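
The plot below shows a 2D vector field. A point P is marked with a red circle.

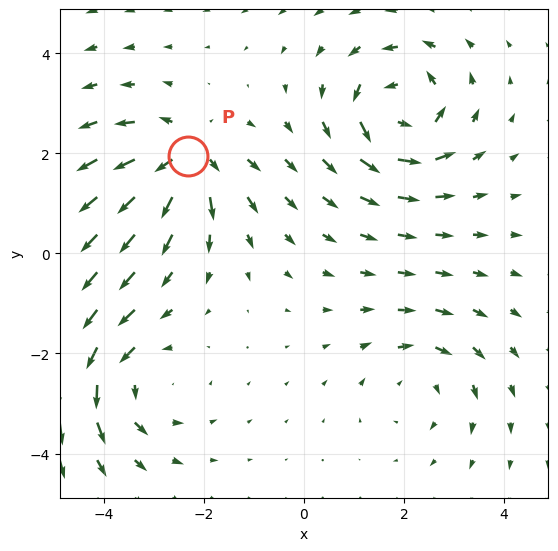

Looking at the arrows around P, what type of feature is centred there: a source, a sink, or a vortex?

At P (-2.3, 1.9) the arrows spread outward. Divergence about +5, curl ≈0 — positive divergence with near-zero curl is a source.

source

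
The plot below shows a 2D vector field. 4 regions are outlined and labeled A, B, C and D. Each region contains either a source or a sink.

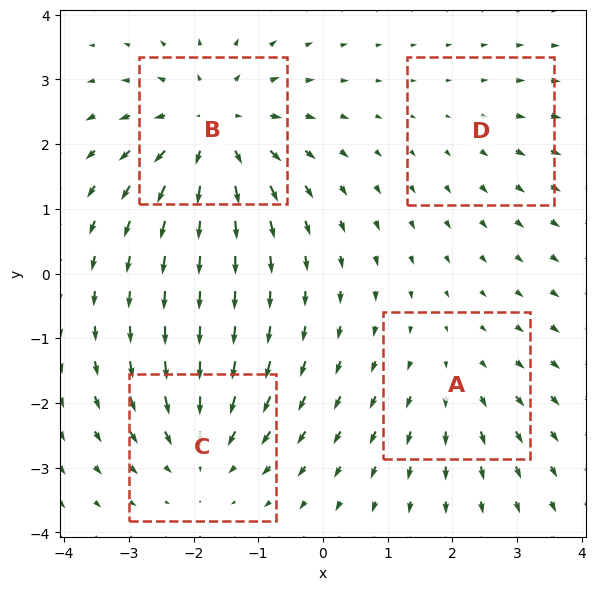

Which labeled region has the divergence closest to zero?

Divergence at each region's feature centre — A: about +3, B: about +6, C: about -4, D: about +2. Region D is closest to zero.

D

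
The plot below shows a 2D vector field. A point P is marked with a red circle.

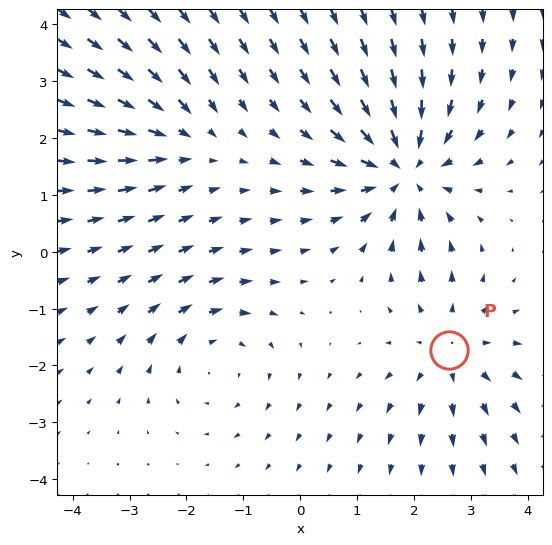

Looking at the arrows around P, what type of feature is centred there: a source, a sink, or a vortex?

source

At P (2.6, -1.7) the arrows spread outward. Divergence about +3, curl ≈0 — positive divergence with near-zero curl is a source.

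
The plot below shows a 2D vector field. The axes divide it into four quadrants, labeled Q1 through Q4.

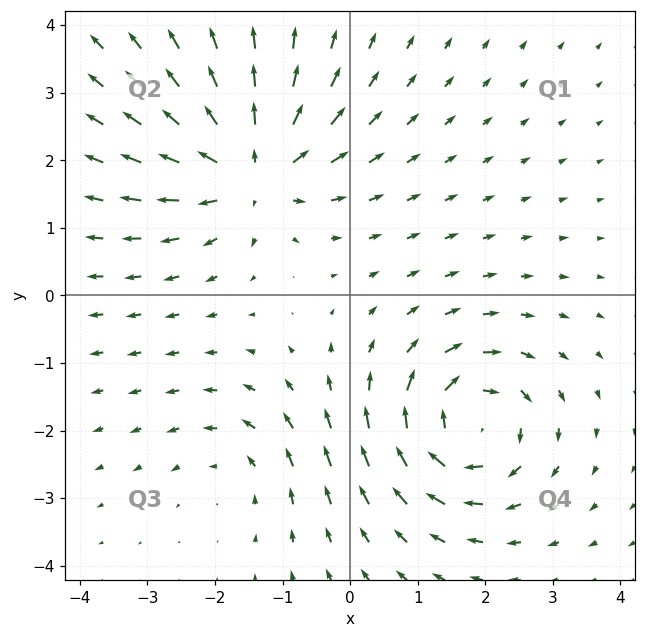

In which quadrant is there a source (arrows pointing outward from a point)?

The source sits at approximately (-1.5, 1.9), which lies in quadrant Q2. The divergence there is about +6, positive as expected for a source.

Q2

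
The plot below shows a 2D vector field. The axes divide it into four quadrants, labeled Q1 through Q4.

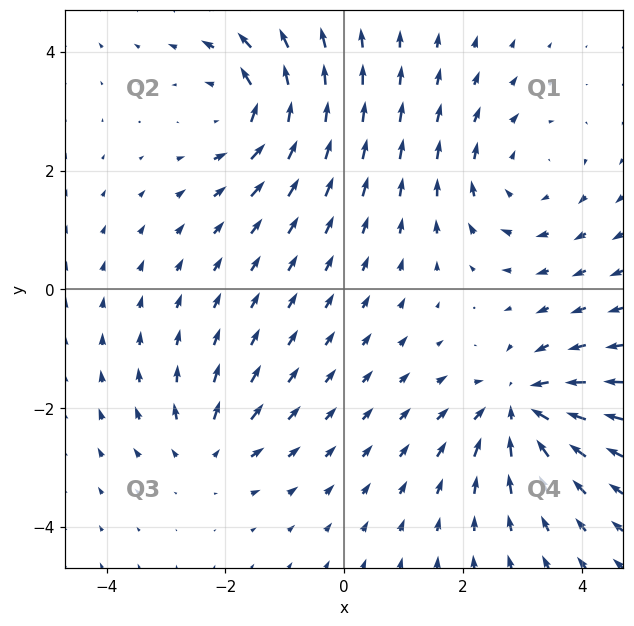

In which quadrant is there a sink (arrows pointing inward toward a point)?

The sink sits at approximately (2.9, -2.0), which lies in quadrant Q4. The divergence there is about -6, negative as expected for a sink.

Q4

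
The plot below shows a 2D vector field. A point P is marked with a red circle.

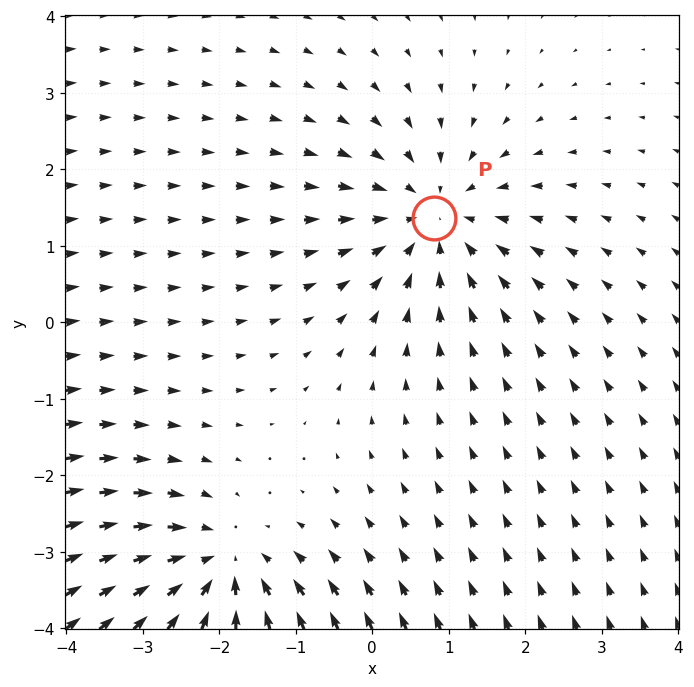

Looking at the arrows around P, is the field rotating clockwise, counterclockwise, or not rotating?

Near P at (0.8, 1.4) the arrows show no circulation. The curl there is ≈0.

not rotating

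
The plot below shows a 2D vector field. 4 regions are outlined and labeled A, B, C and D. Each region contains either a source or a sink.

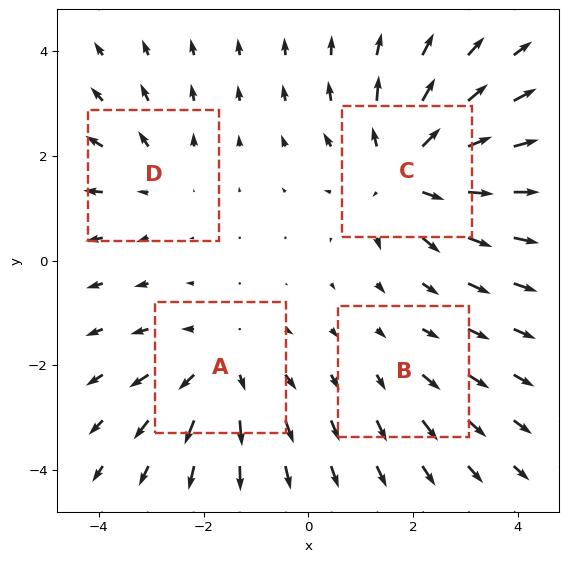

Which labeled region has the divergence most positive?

Divergence at each region's feature centre — A: about +4, B: about +2, C: about +6, D: about +3. Region C is most positive.

C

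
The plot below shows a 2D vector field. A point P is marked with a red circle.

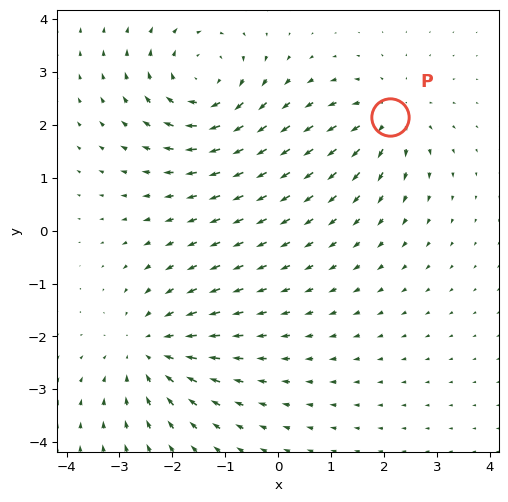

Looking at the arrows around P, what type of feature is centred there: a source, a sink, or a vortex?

source

At P (2.1, 2.1) the arrows spread outward. Divergence about +4, curl ≈0 — positive divergence with near-zero curl is a source.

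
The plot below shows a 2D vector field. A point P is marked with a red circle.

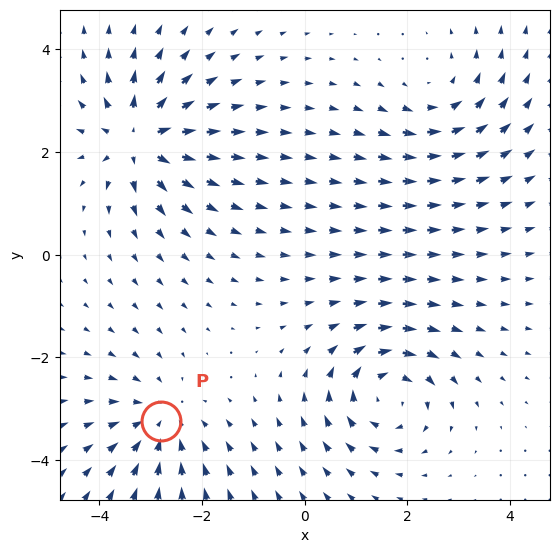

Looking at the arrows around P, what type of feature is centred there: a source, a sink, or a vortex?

At P (-2.8, -3.2) the arrows converge inward. Divergence about -4, curl ≈0 — negative divergence with near-zero curl is a sink.

sink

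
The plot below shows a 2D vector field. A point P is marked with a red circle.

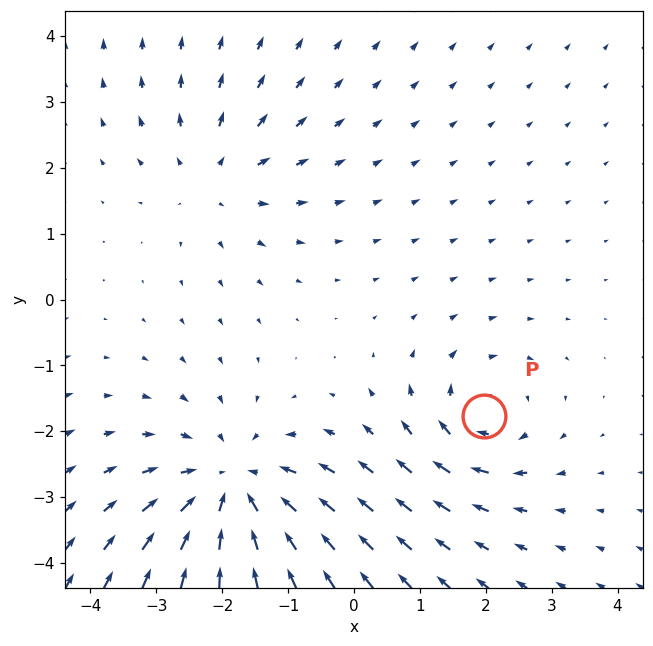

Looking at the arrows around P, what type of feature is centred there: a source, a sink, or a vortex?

At P (2.0, -1.8) the arrows circulate clockwise. Divergence ≈0, curl about -4 — near-zero divergence with nonzero curl is a vortex.

vortex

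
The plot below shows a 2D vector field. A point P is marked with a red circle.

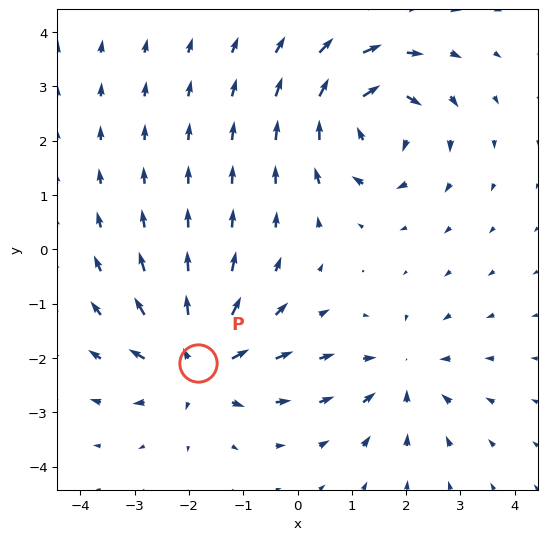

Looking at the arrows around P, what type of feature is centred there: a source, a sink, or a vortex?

source

At P (-1.8, -2.1) the arrows spread outward. Divergence about +5, curl ≈0 — positive divergence with near-zero curl is a source.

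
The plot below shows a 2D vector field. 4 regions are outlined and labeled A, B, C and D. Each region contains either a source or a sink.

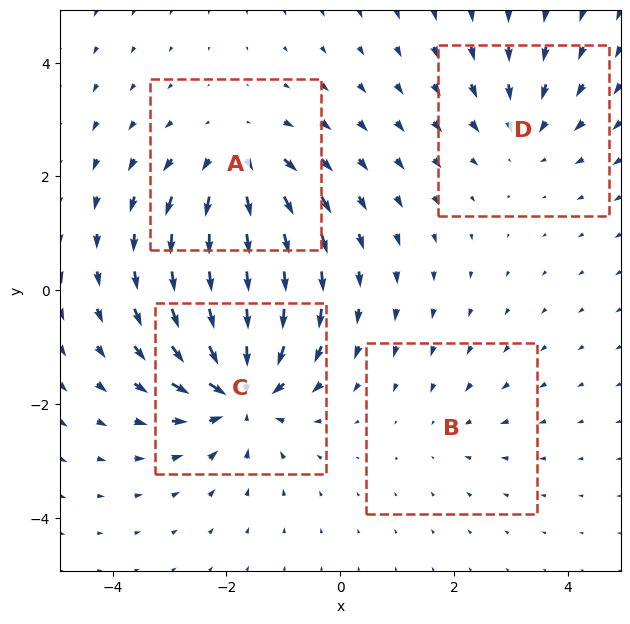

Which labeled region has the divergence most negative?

C

Divergence at each region's feature centre — A: about +5, B: about -2, C: about -8, D: about -4. Region C is most negative.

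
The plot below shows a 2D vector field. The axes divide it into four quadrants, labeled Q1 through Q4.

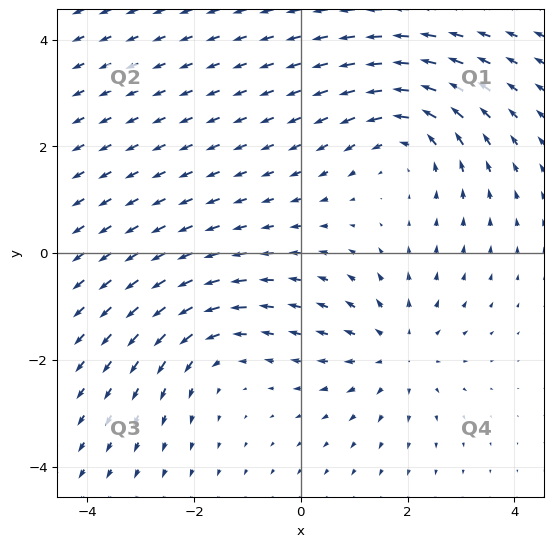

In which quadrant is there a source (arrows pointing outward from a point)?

Q4

The source sits at approximately (1.8, -1.8), which lies in quadrant Q4. The divergence there is about +3, positive as expected for a source.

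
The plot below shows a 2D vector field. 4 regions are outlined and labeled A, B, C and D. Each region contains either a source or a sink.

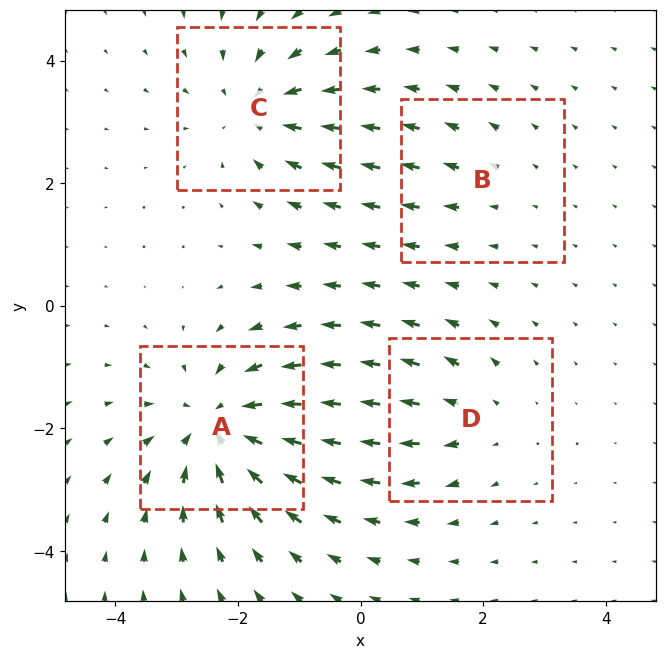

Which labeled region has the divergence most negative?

A

Divergence at each region's feature centre — A: about -6, B: about +2, C: about -4, D: about +3. Region A is most negative.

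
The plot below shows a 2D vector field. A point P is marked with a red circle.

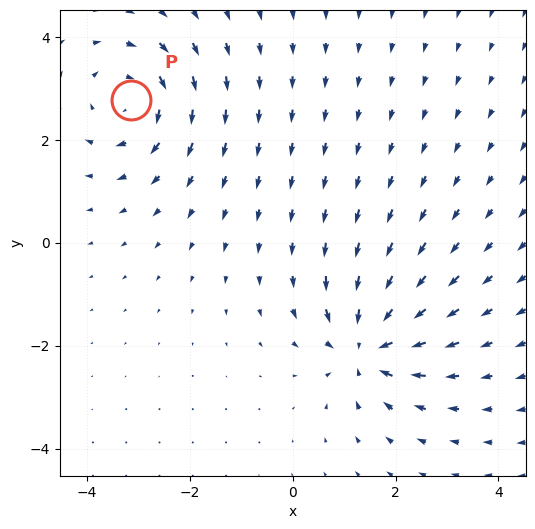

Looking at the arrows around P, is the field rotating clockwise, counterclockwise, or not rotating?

Near P at (-3.1, 2.8) the arrows circulate clockwise. The curl (z-component) there is about -5; negative curl means clockwise rotation.

clockwise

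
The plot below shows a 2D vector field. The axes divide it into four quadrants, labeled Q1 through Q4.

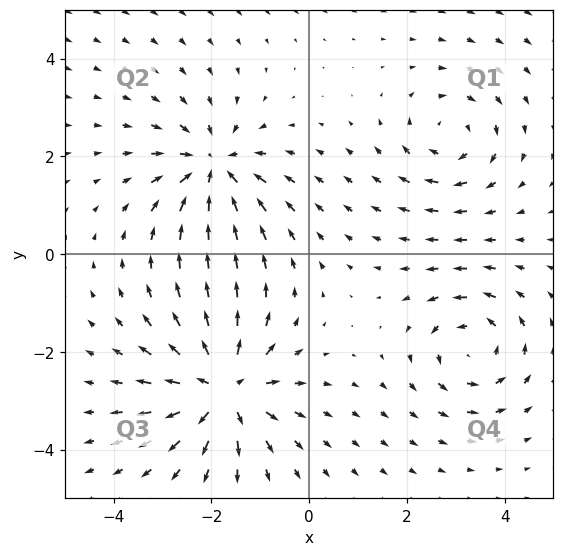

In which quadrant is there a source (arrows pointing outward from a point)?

The source sits at approximately (-1.7, -2.7), which lies in quadrant Q3. The divergence there is about +6, positive as expected for a source.

Q3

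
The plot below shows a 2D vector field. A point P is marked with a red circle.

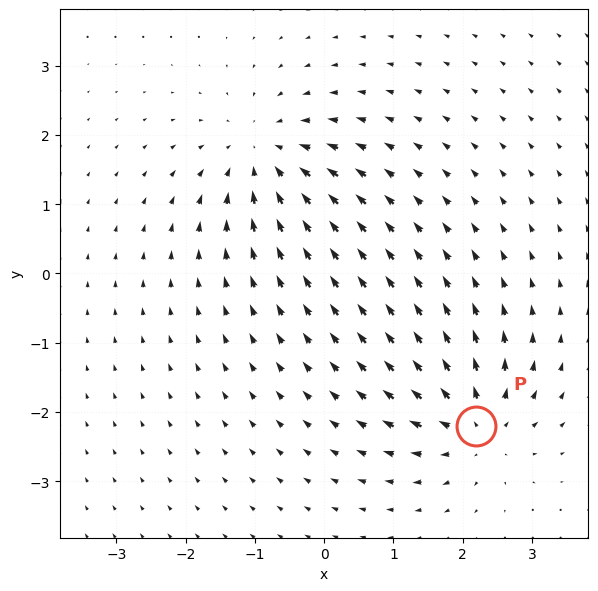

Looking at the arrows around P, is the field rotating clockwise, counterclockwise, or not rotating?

not rotating

Near P at (2.2, -2.2) the arrows show no circulation. The curl there is ≈0.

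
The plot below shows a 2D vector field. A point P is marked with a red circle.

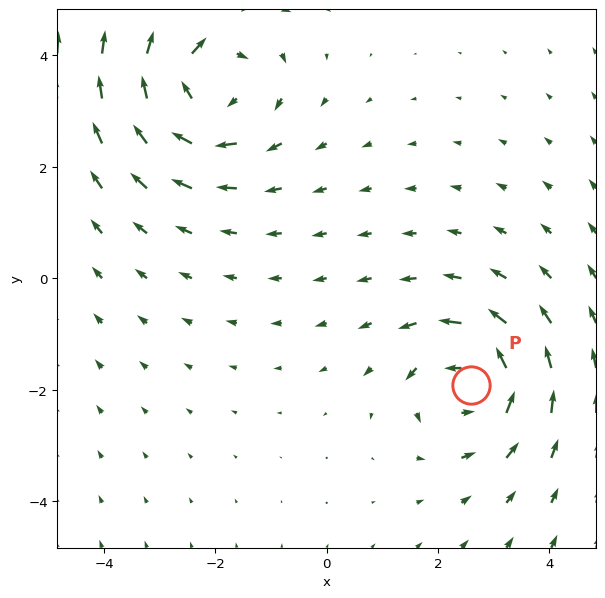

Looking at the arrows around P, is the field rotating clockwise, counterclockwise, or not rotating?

counterclockwise

Near P at (2.6, -1.9) the arrows circulate counterclockwise. The curl (z-component) there is about +4; positive curl means counterclockwise rotation.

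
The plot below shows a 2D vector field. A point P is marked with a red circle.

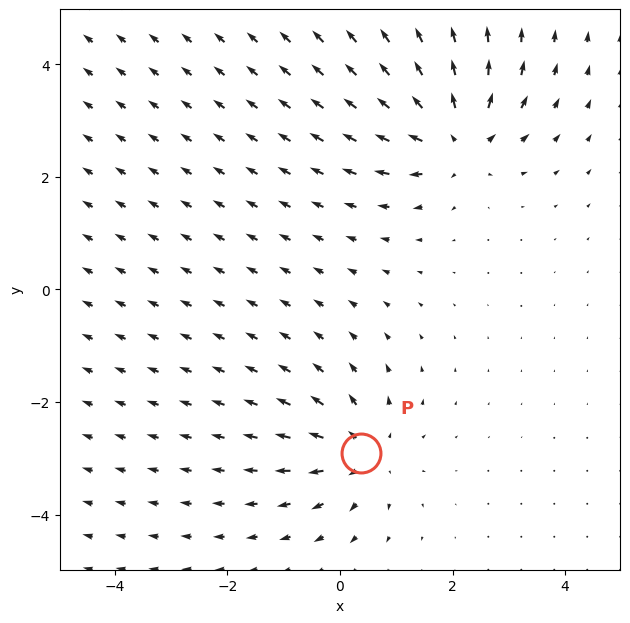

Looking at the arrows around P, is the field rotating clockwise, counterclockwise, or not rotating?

not rotating

Near P at (0.4, -2.9) the arrows show no circulation. The curl there is ≈0.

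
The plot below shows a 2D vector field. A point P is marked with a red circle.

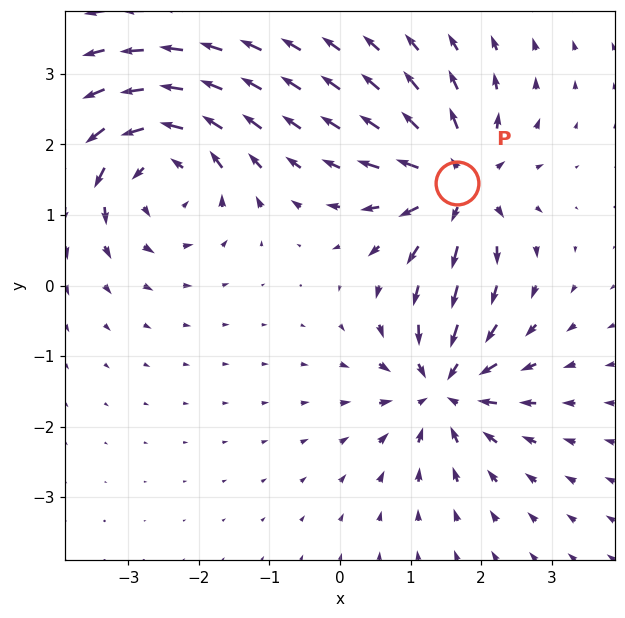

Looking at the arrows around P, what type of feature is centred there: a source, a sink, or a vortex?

At P (1.7, 1.5) the arrows spread outward. Divergence about +6, curl ≈0 — positive divergence with near-zero curl is a source.

source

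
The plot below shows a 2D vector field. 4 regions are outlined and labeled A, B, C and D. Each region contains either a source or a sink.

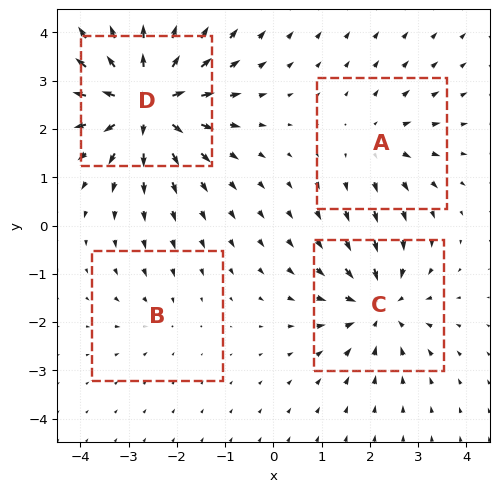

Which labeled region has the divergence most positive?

Divergence at each region's feature centre — A: about +3, B: about -2, C: about -5, D: about +8. Region D is most positive.

D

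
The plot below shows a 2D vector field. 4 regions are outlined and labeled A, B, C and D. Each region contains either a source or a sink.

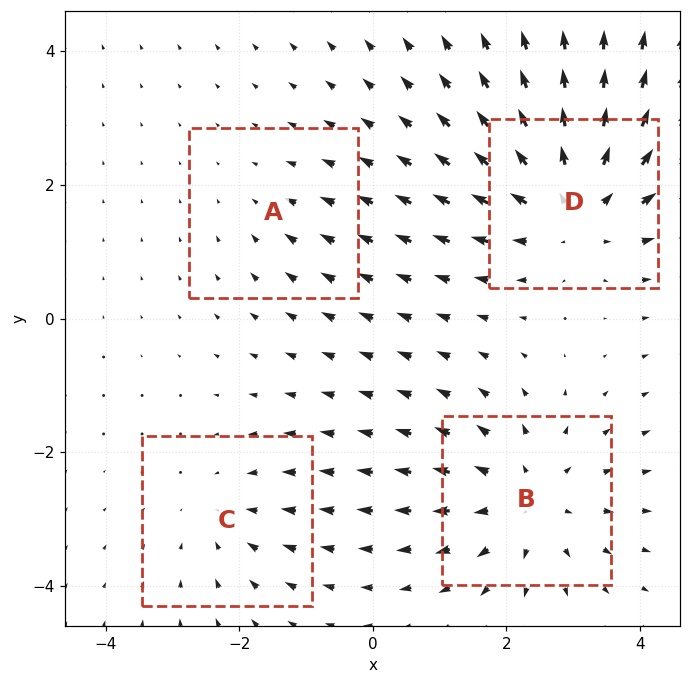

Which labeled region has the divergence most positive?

Divergence at each region's feature centre — A: about -2, B: about +4, C: about -3, D: about +6. Region D is most positive.

D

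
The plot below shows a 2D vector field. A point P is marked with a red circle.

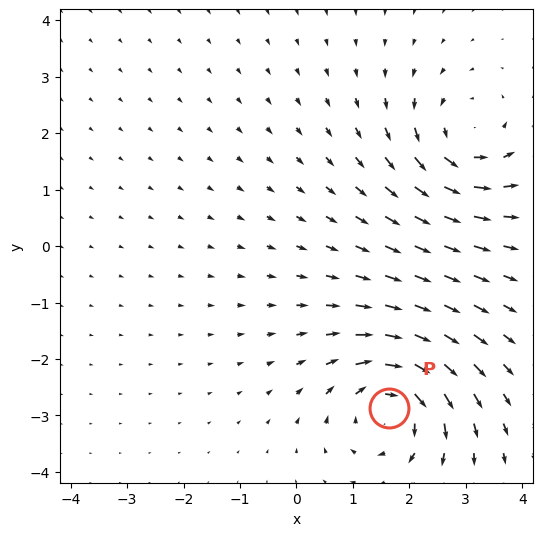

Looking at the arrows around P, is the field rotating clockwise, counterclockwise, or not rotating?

clockwise

Near P at (1.6, -2.9) the arrows circulate clockwise. The curl (z-component) there is about -5; negative curl means clockwise rotation.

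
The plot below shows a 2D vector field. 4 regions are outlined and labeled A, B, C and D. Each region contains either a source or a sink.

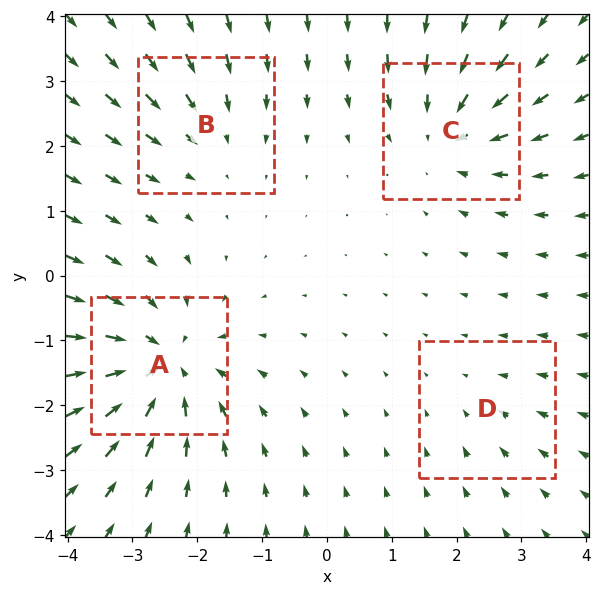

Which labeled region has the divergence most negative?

A

Divergence at each region's feature centre — A: about -7, B: about -3, C: about -5, D: about -2. Region A is most negative.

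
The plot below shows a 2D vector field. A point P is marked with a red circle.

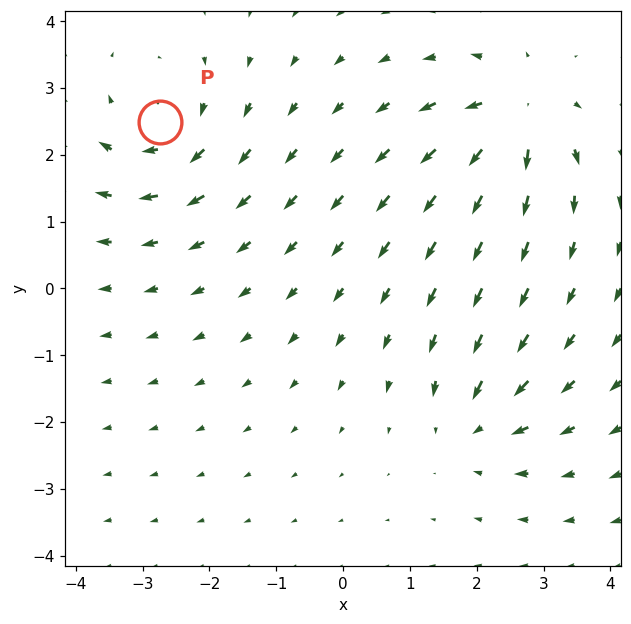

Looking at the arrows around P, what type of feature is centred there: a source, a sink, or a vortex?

vortex

At P (-2.7, 2.5) the arrows circulate clockwise. Divergence ≈0, curl about -4 — near-zero divergence with nonzero curl is a vortex.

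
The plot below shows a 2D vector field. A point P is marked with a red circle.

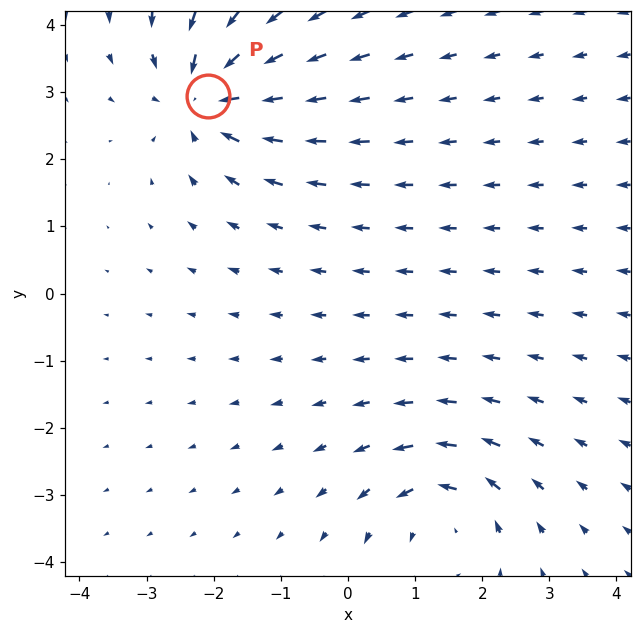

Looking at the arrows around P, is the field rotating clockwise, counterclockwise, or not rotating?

Near P at (-2.1, 2.9) the arrows show no circulation. The curl there is ≈0.

not rotating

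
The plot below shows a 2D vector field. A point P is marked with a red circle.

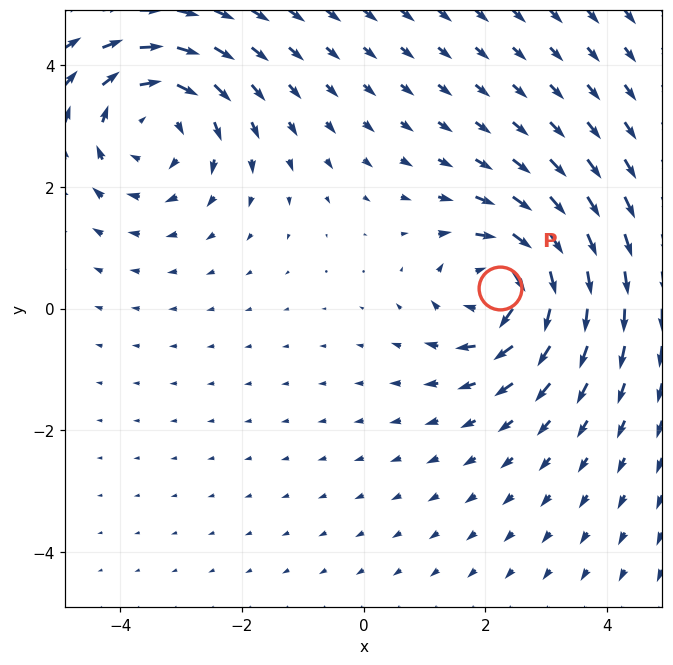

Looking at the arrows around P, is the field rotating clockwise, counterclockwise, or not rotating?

Near P at (2.2, 0.3) the arrows circulate clockwise. The curl (z-component) there is about -5; negative curl means clockwise rotation.

clockwise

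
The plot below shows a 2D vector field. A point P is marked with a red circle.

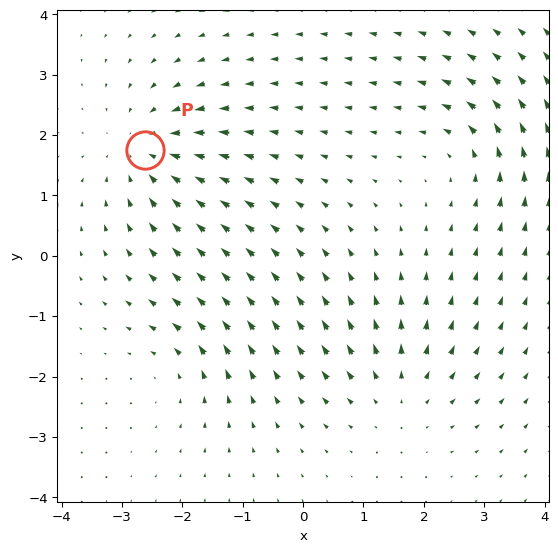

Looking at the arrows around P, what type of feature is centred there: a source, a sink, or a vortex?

At P (-2.6, 1.7) the arrows converge inward. Divergence about -4, curl ≈0 — negative divergence with near-zero curl is a sink.

sink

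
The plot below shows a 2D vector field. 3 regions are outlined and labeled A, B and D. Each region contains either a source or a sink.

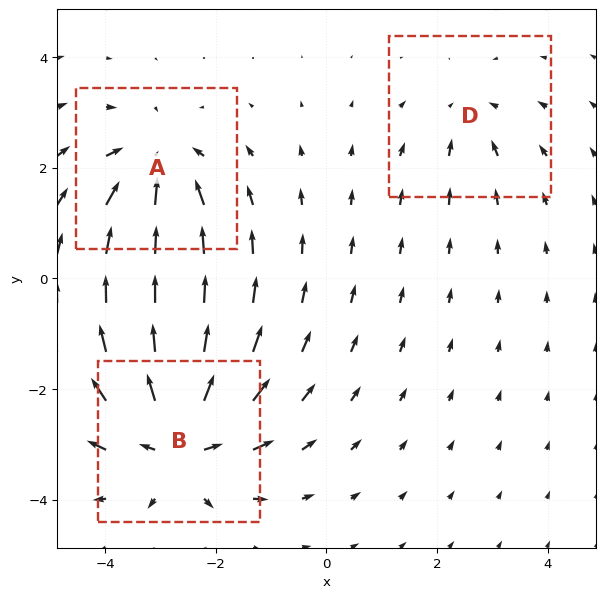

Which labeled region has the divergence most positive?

B

Divergence at each region's feature centre — A: about -4, B: about +5, D: about -2. Region B is most positive.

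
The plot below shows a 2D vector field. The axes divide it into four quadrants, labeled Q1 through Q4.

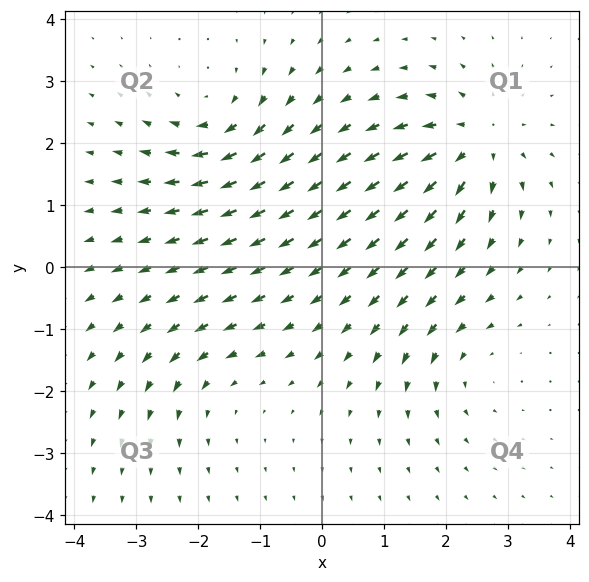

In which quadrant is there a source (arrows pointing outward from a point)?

The source sits at approximately (2.5, 2.0), which lies in quadrant Q1. The divergence there is about +6, positive as expected for a source.

Q1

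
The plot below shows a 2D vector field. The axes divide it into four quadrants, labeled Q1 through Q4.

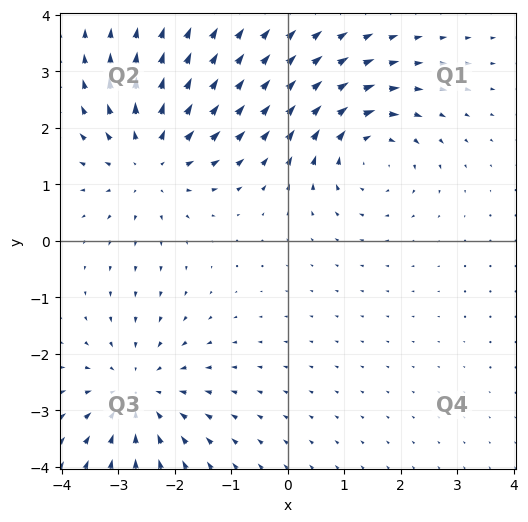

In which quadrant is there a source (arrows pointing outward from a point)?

The source sits at approximately (-2.4, 1.4), which lies in quadrant Q2. The divergence there is about +4, positive as expected for a source.

Q2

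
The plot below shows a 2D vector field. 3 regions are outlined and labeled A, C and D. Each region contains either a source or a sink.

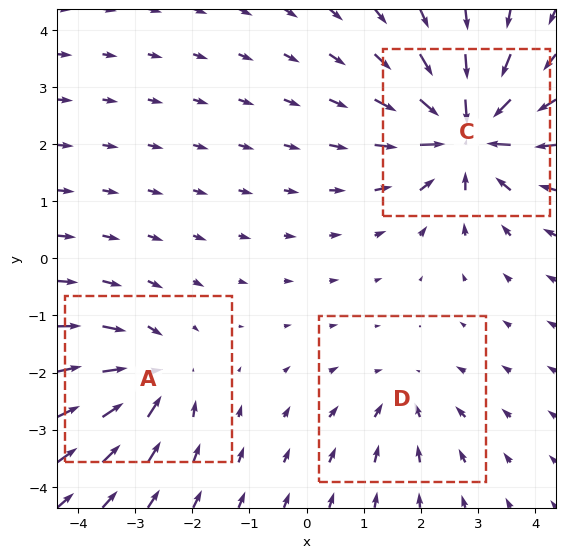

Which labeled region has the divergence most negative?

C

Divergence at each region's feature centre — A: about -4, C: about -6, D: about -2. Region C is most negative.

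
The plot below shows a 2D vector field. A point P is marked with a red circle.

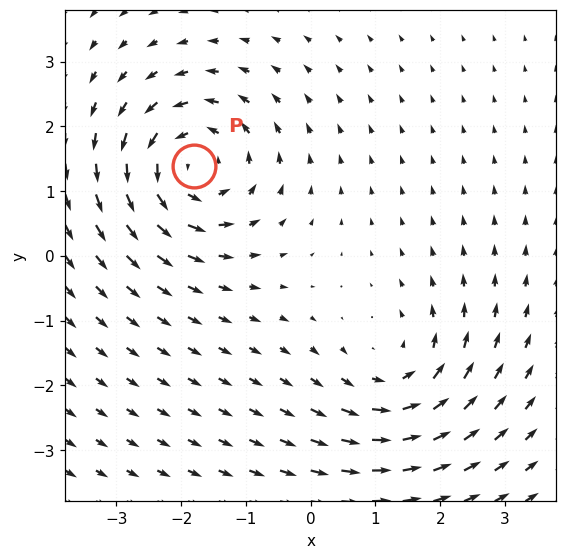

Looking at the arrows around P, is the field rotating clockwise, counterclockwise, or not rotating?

Near P at (-1.8, 1.4) the arrows circulate counterclockwise. The curl (z-component) there is about +5; positive curl means counterclockwise rotation.

counterclockwise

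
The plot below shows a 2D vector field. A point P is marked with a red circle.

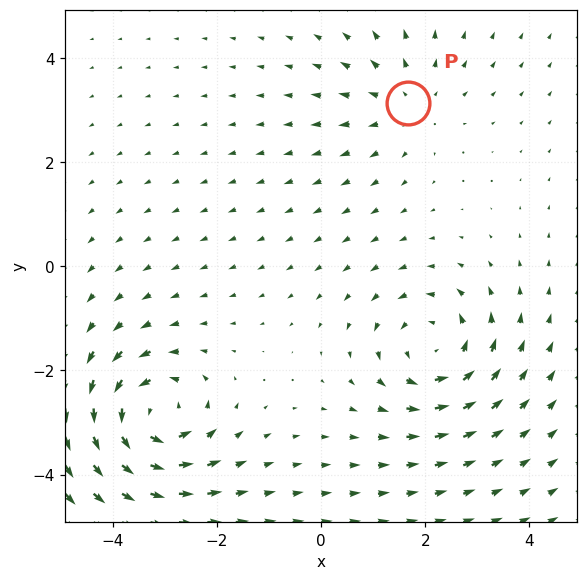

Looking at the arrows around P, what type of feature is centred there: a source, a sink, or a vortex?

At P (1.7, 3.1) the arrows spread outward. Divergence about +3, curl ≈0 — positive divergence with near-zero curl is a source.

source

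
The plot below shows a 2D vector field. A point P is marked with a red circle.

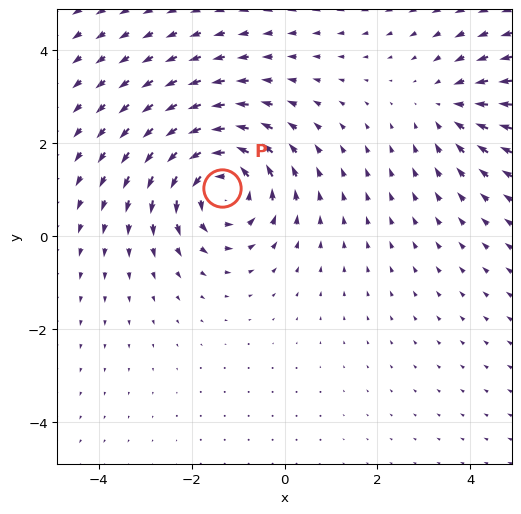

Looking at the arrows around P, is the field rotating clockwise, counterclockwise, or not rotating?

counterclockwise

Near P at (-1.3, 1.0) the arrows circulate counterclockwise. The curl (z-component) there is about +5; positive curl means counterclockwise rotation.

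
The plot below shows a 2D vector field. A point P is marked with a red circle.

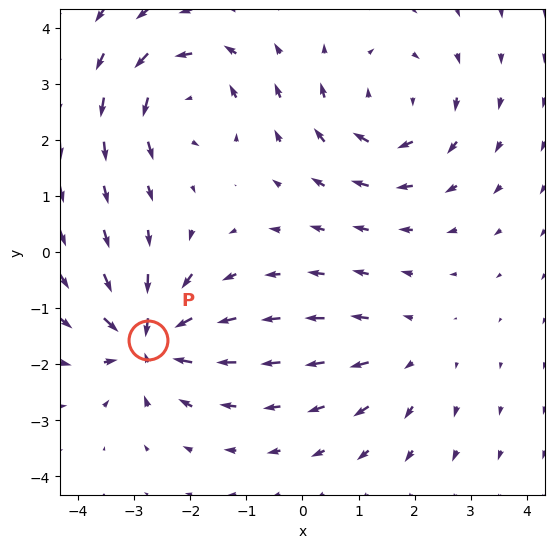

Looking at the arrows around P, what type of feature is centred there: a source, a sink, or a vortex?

At P (-2.8, -1.6) the arrows converge inward. Divergence about -6, curl ≈0 — negative divergence with near-zero curl is a sink.

sink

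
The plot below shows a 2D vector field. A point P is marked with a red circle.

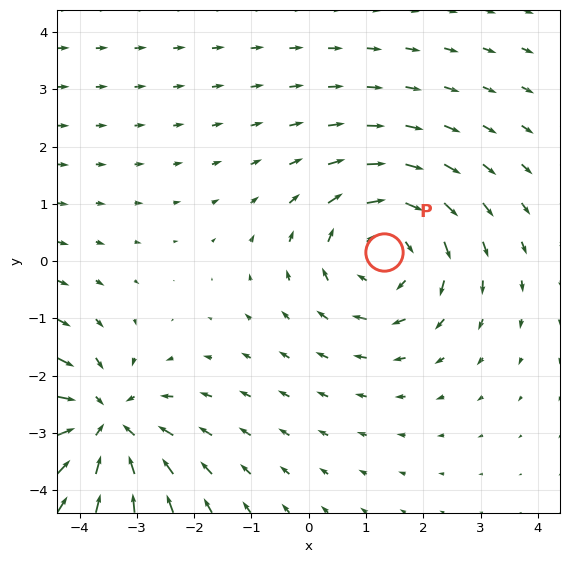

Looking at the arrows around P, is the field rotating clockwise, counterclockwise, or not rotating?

clockwise

Near P at (1.3, 0.2) the arrows circulate clockwise. The curl (z-component) there is about -3; negative curl means clockwise rotation.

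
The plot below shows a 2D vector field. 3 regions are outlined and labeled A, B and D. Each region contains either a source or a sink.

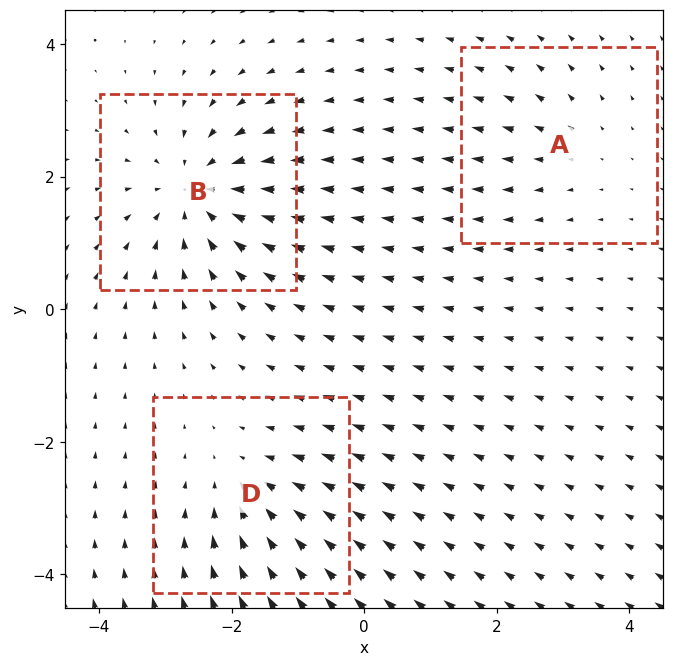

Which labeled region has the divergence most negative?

B

Divergence at each region's feature centre — A: about +2, B: about -5, D: about -3. Region B is most negative.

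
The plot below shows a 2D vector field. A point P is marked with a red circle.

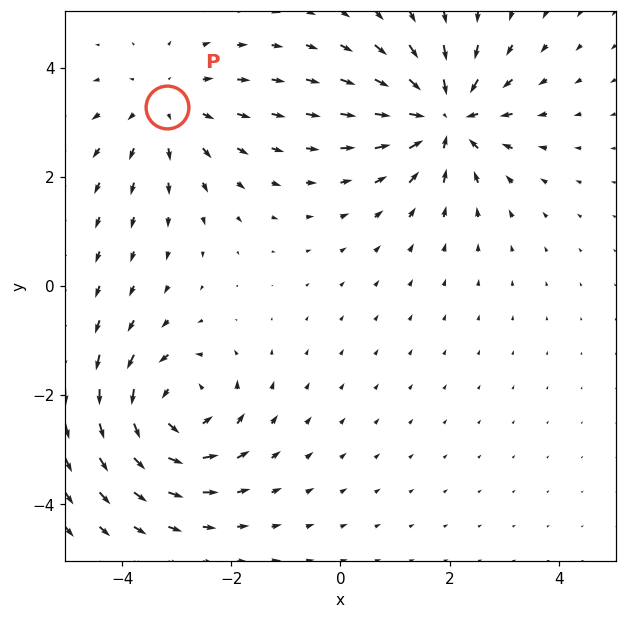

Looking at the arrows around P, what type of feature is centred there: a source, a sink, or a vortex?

At P (-3.2, 3.3) the arrows spread outward. Divergence about +3, curl ≈0 — positive divergence with near-zero curl is a source.

source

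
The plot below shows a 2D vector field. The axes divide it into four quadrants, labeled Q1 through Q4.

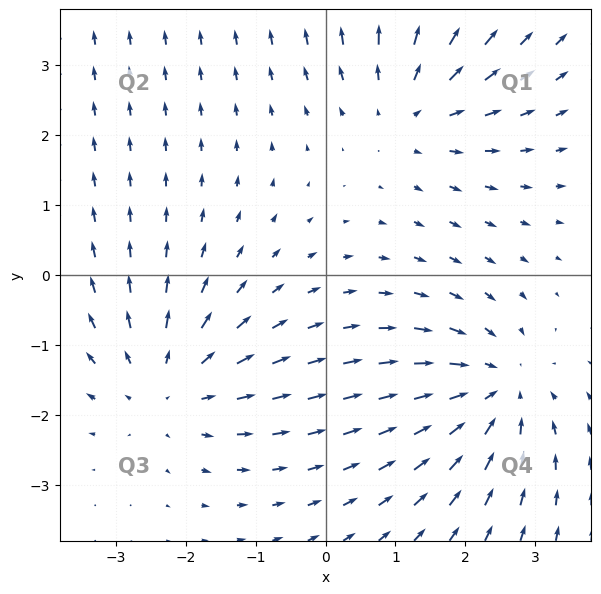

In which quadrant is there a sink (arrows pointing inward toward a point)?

The sink sits at approximately (2.4, -1.6), which lies in quadrant Q4. The divergence there is about -3, negative as expected for a sink.

Q4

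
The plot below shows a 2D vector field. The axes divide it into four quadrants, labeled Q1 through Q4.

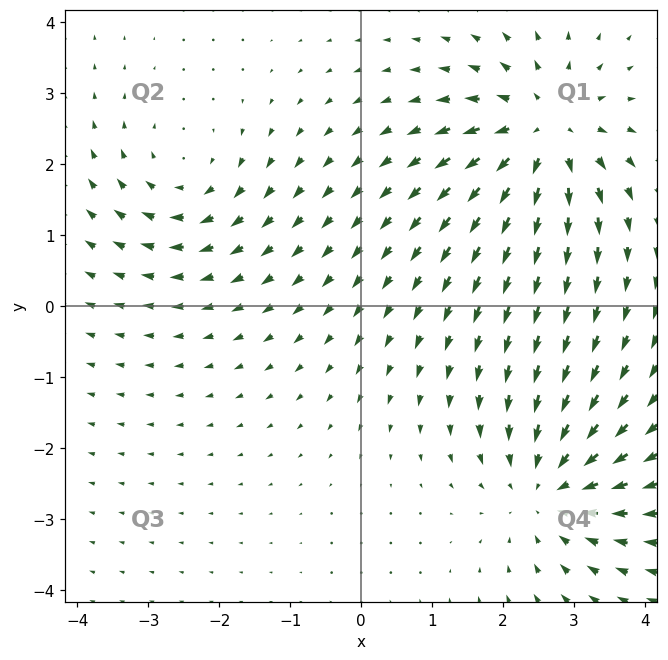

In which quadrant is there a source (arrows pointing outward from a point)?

The source sits at approximately (2.6, 2.5), which lies in quadrant Q1. The divergence there is about +5, positive as expected for a source.

Q1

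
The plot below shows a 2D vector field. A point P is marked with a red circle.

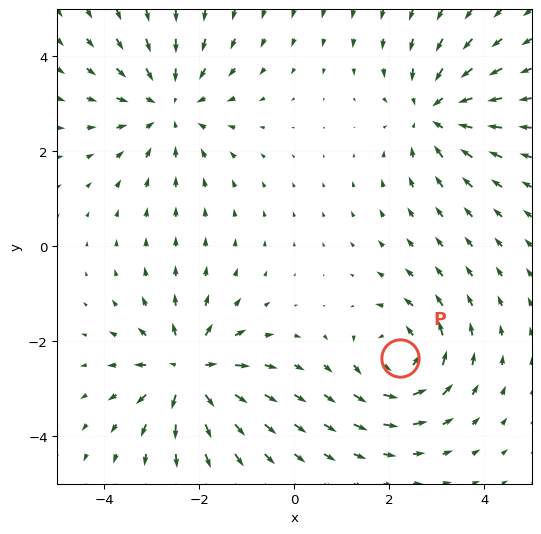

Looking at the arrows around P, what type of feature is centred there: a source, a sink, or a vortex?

At P (2.2, -2.3) the arrows circulate counterclockwise. Divergence ≈0, curl about +5 — near-zero divergence with nonzero curl is a vortex.

vortex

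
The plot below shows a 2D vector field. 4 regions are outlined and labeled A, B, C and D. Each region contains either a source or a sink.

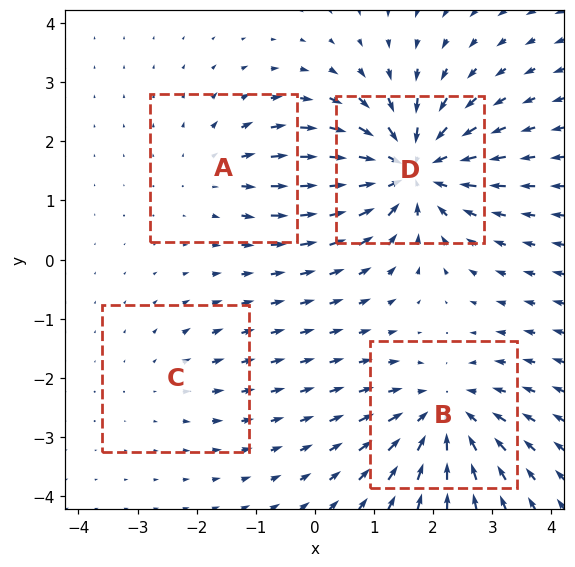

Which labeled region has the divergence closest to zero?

Divergence at each region's feature centre — A: about +3, B: about -5, C: about +2, D: about -7. Region C is closest to zero.

C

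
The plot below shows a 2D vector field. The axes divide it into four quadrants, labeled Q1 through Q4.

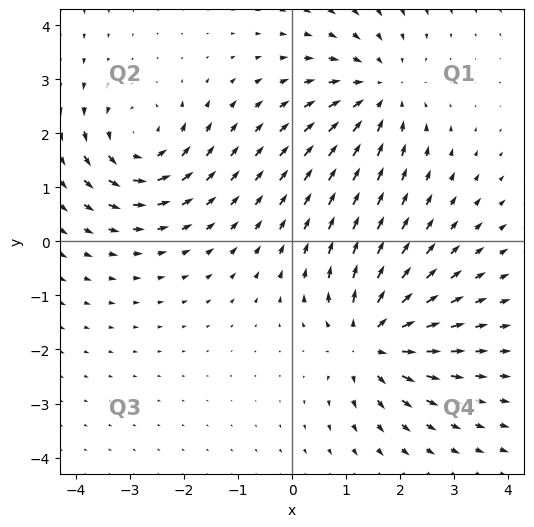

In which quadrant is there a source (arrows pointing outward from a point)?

The source sits at approximately (1.4, -1.8), which lies in quadrant Q4. The divergence there is about +6, positive as expected for a source.

Q4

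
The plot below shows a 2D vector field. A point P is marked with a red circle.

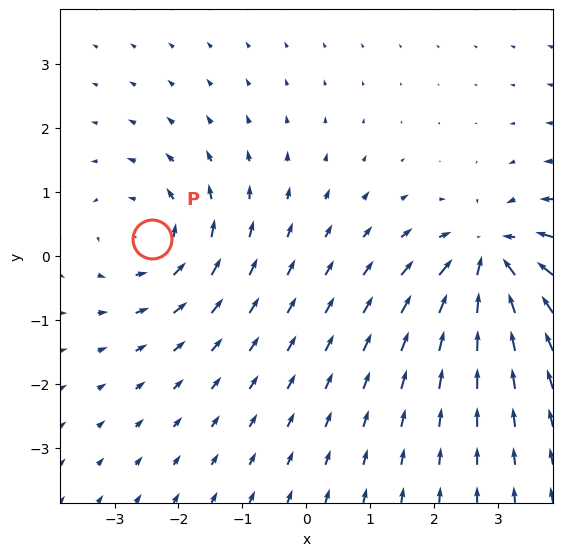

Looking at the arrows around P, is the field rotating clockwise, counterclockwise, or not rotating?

Near P at (-2.4, 0.3) the arrows circulate counterclockwise. The curl (z-component) there is about +4; positive curl means counterclockwise rotation.

counterclockwise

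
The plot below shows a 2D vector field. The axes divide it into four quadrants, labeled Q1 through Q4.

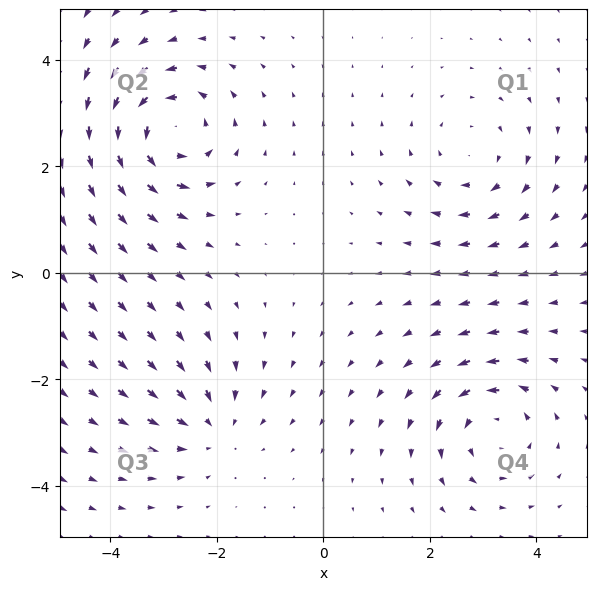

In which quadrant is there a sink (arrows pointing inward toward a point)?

Q3

The sink sits at approximately (-2.1, -2.9), which lies in quadrant Q3. The divergence there is about -3, negative as expected for a sink.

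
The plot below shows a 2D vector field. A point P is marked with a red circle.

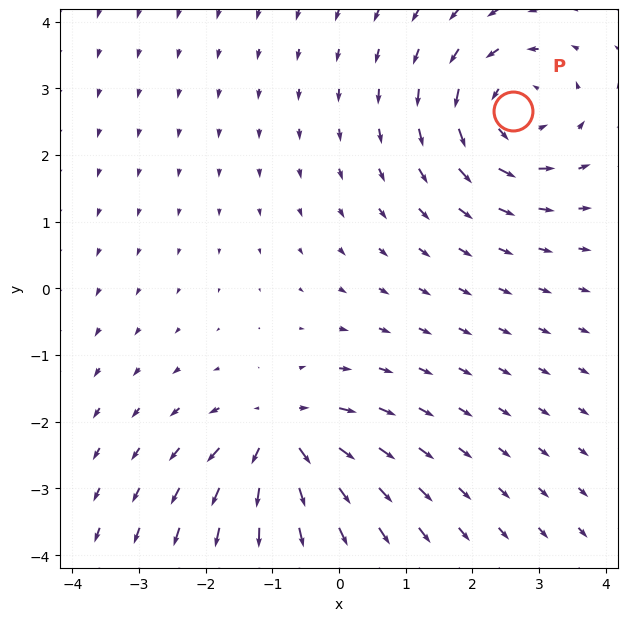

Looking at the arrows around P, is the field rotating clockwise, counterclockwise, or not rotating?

Near P at (2.6, 2.7) the arrows circulate counterclockwise. The curl (z-component) there is about +4; positive curl means counterclockwise rotation.

counterclockwise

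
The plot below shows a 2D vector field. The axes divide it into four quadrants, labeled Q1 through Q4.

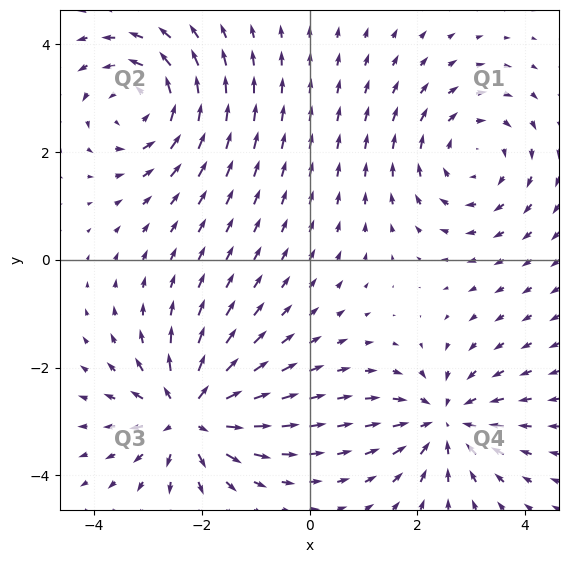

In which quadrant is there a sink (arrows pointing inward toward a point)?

The sink sits at approximately (2.5, -3.0), which lies in quadrant Q4. The divergence there is about -5, negative as expected for a sink.

Q4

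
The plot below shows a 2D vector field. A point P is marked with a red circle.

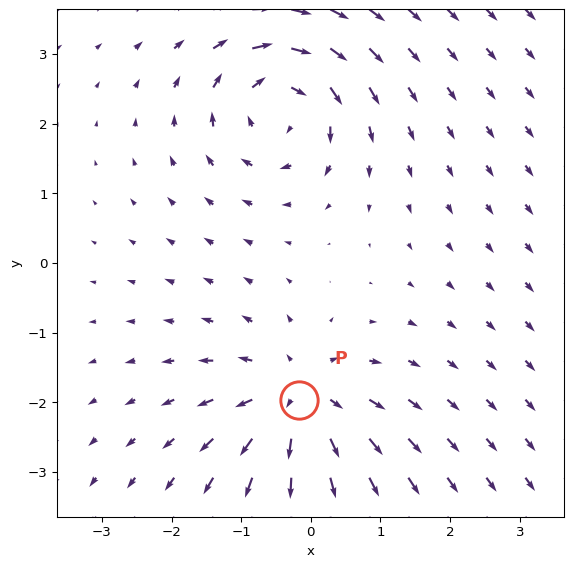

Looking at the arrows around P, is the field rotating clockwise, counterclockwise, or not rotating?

Near P at (-0.2, -2.0) the arrows show no circulation. The curl there is ≈0.

not rotating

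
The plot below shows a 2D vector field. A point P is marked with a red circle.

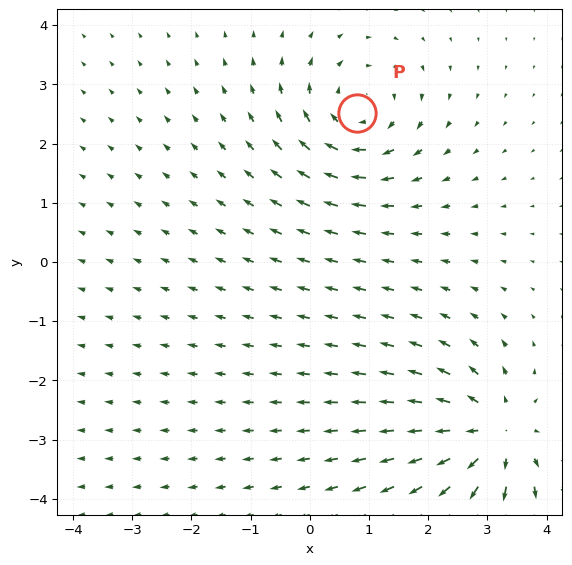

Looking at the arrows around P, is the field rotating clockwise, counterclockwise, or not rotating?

clockwise

Near P at (0.8, 2.5) the arrows circulate clockwise. The curl (z-component) there is about -3; negative curl means clockwise rotation.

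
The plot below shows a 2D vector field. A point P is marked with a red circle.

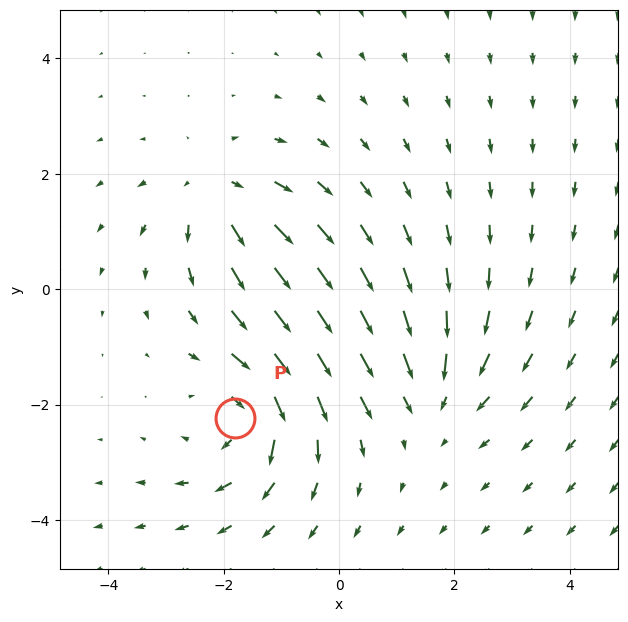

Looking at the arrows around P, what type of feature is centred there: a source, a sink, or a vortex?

vortex

At P (-1.8, -2.2) the arrows circulate clockwise. Divergence ≈0, curl about -5 — near-zero divergence with nonzero curl is a vortex.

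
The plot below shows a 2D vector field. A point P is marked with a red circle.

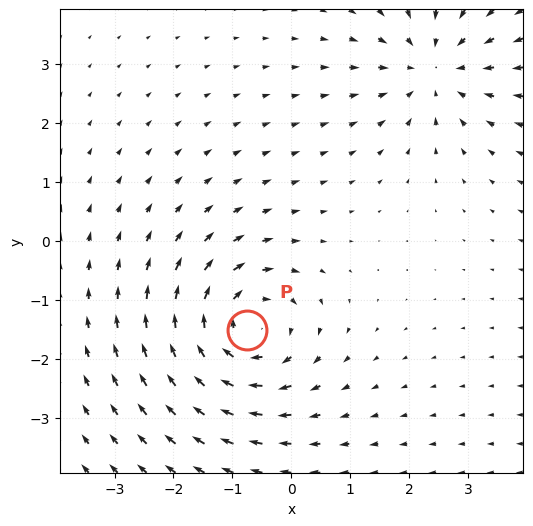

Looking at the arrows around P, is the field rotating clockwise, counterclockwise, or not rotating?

Near P at (-0.8, -1.5) the arrows circulate clockwise. The curl (z-component) there is about -5; negative curl means clockwise rotation.

clockwise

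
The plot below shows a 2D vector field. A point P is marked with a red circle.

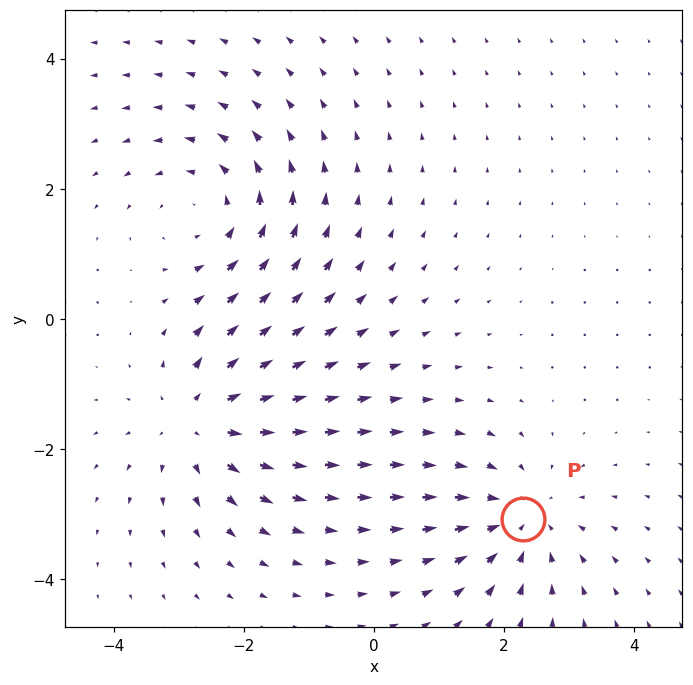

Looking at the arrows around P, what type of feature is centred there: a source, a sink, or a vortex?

At P (2.3, -3.1) the arrows converge inward. Divergence about -4, curl ≈0 — negative divergence with near-zero curl is a sink.

sink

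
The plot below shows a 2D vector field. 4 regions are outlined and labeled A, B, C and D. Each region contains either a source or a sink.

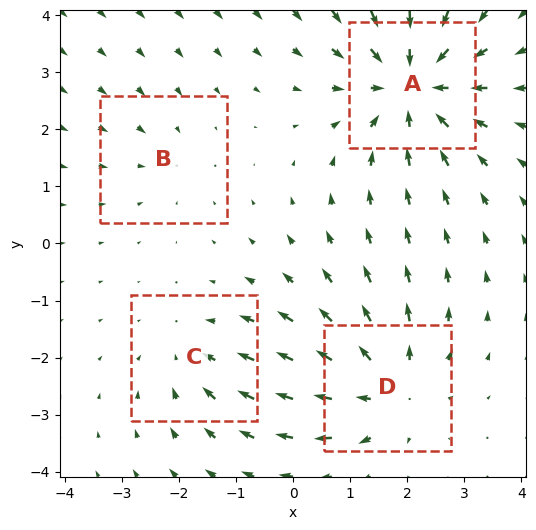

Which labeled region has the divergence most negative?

Divergence at each region's feature centre — A: about -6, B: about -2, C: about -3, D: about +5. Region A is most negative.

A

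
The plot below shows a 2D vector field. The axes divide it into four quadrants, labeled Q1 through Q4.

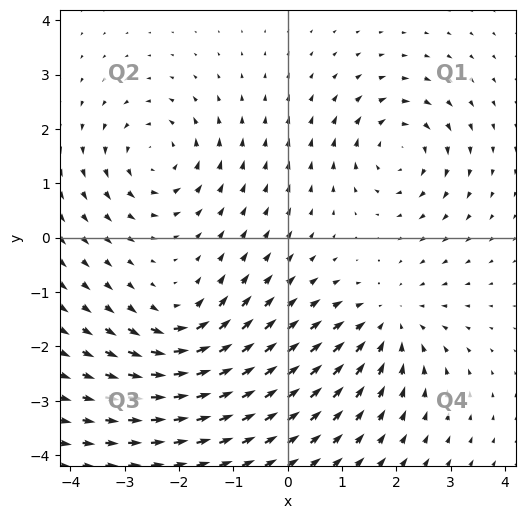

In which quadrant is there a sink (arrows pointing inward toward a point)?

The sink sits at approximately (1.8, -1.6), which lies in quadrant Q4. The divergence there is about -4, negative as expected for a sink.

Q4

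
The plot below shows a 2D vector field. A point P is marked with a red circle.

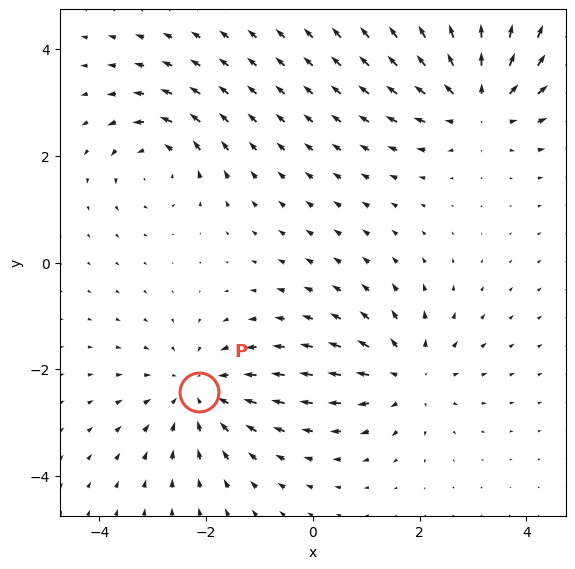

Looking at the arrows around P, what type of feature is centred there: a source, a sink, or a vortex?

sink

At P (-2.1, -2.4) the arrows converge inward. Divergence about -4, curl ≈0 — negative divergence with near-zero curl is a sink.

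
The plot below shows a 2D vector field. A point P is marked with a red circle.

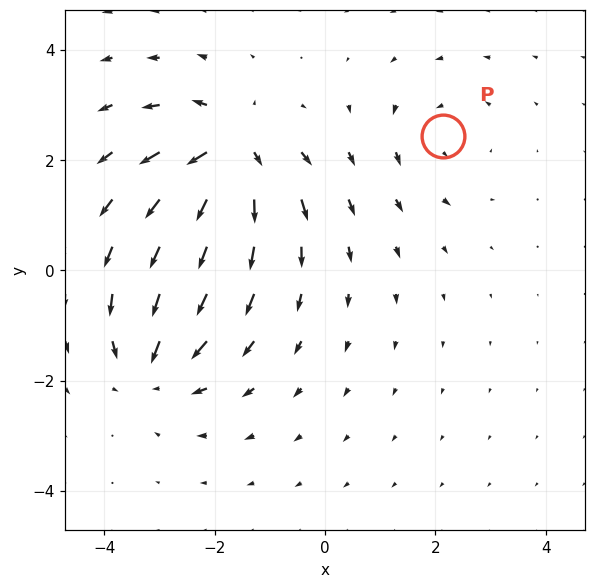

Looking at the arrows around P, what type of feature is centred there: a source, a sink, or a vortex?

vortex

At P (2.1, 2.4) the arrows circulate counterclockwise. Divergence ≈0, curl about +3 — near-zero divergence with nonzero curl is a vortex.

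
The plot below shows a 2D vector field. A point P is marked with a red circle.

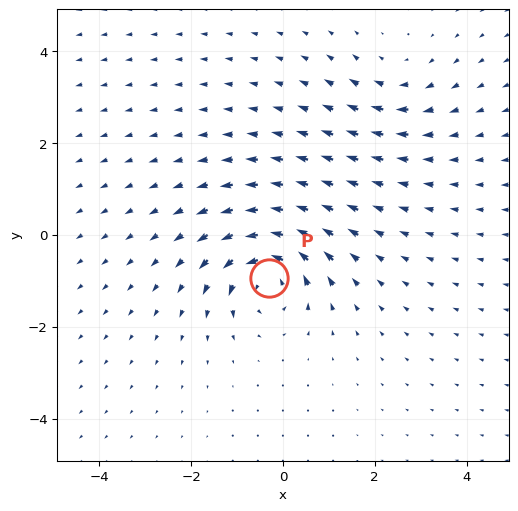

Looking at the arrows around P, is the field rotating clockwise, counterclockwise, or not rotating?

counterclockwise

Near P at (-0.3, -0.9) the arrows circulate counterclockwise. The curl (z-component) there is about +6; positive curl means counterclockwise rotation.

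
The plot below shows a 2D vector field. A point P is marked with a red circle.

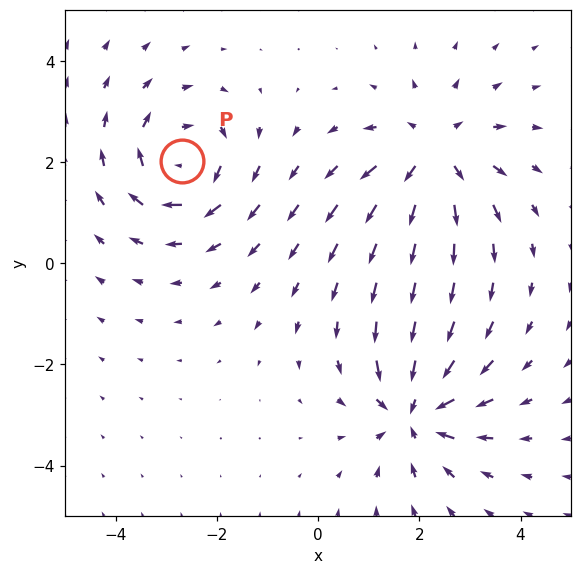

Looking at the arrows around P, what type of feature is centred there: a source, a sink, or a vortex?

At P (-2.7, 2.0) the arrows circulate clockwise. Divergence ≈0, curl about -4 — near-zero divergence with nonzero curl is a vortex.

vortex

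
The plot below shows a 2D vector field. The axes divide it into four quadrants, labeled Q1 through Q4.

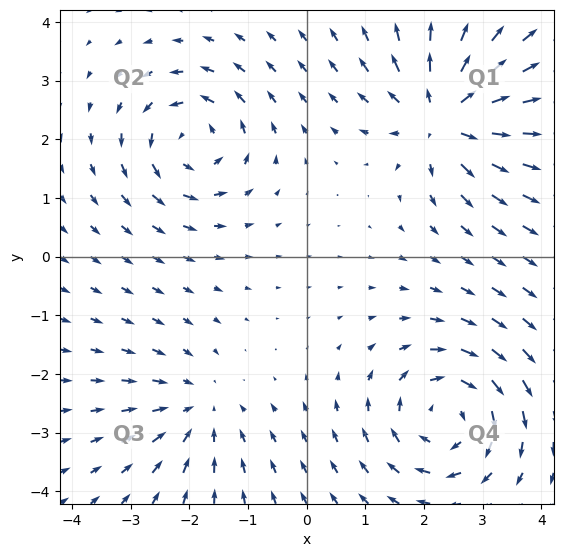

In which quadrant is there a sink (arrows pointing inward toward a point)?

The sink sits at approximately (-1.9, -2.6), which lies in quadrant Q3. The divergence there is about -3, negative as expected for a sink.

Q3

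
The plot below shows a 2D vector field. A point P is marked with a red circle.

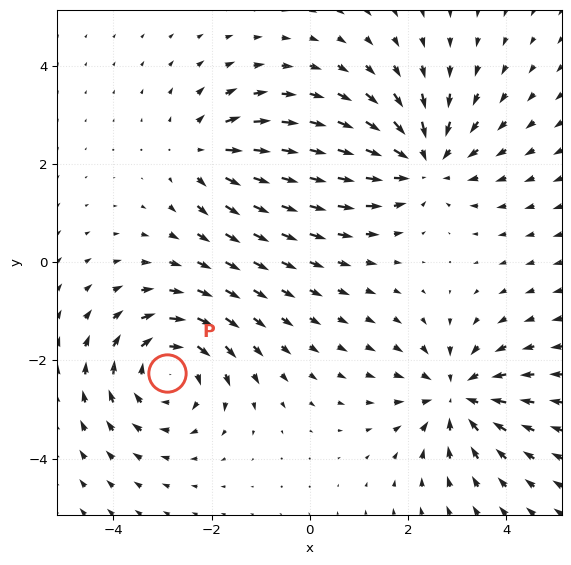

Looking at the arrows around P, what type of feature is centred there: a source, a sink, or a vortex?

vortex

At P (-2.9, -2.2) the arrows circulate clockwise. Divergence ≈0, curl about -5 — near-zero divergence with nonzero curl is a vortex.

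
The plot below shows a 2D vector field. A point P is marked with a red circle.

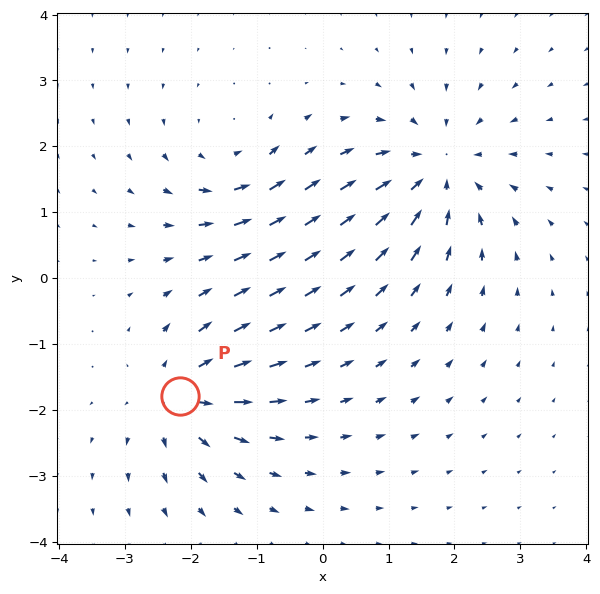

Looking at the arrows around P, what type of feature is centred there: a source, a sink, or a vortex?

source

At P (-2.2, -1.8) the arrows spread outward. Divergence about +4, curl ≈0 — positive divergence with near-zero curl is a source.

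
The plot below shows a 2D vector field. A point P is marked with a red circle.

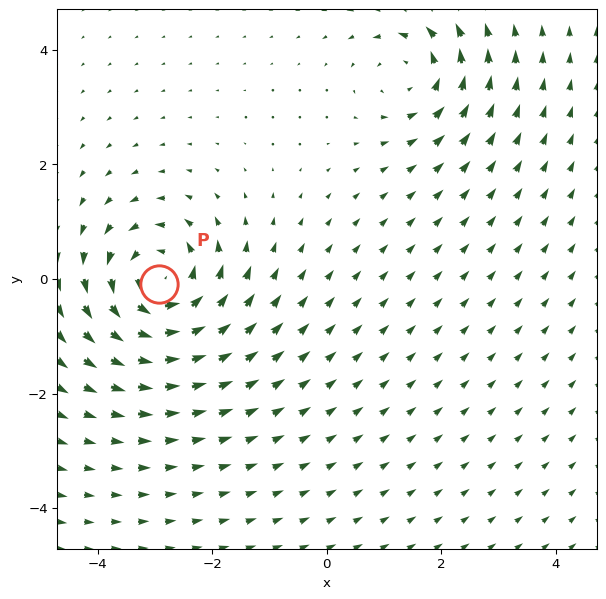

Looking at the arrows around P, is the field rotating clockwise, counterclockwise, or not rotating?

Near P at (-2.9, -0.1) the arrows circulate counterclockwise. The curl (z-component) there is about +6; positive curl means counterclockwise rotation.

counterclockwise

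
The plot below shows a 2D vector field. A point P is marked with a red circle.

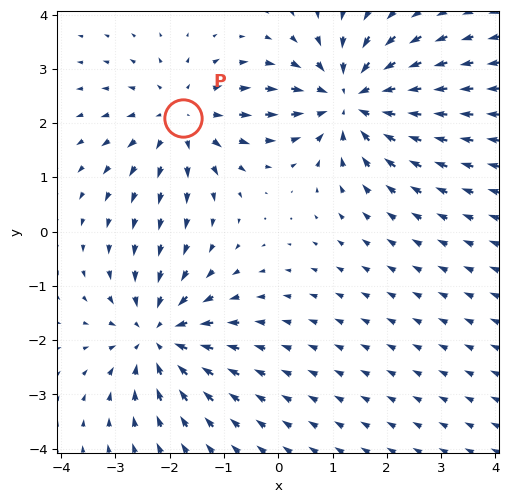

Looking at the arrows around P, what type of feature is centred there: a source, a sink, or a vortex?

At P (-1.8, 2.1) the arrows spread outward. Divergence about +3, curl ≈0 — positive divergence with near-zero curl is a source.

source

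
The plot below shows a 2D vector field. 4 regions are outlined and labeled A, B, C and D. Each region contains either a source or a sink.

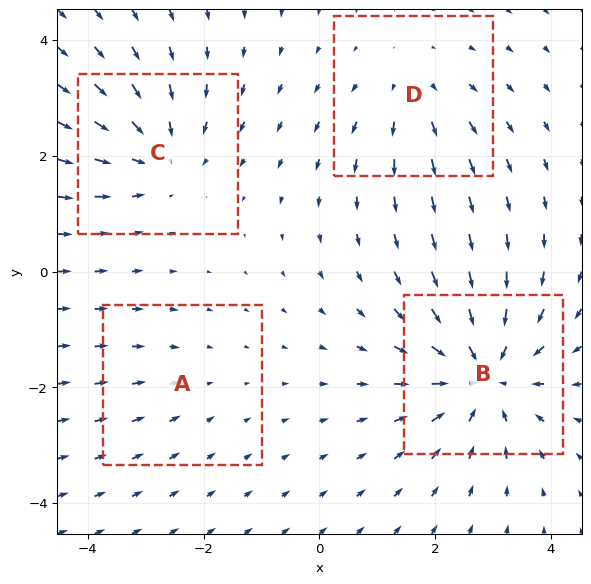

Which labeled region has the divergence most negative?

Divergence at each region's feature centre — A: about -2, B: about -6, C: about -4, D: about +3. Region B is most negative.

B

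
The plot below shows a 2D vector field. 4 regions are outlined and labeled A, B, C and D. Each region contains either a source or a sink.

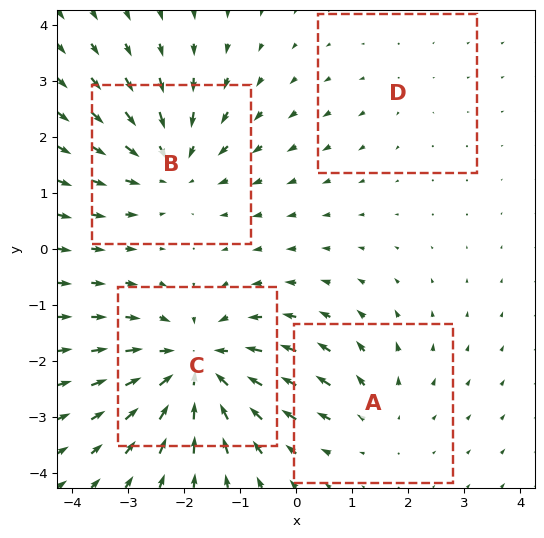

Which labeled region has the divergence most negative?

C

Divergence at each region's feature centre — A: about +3, B: about -5, C: about -6, D: about +2. Region C is most negative.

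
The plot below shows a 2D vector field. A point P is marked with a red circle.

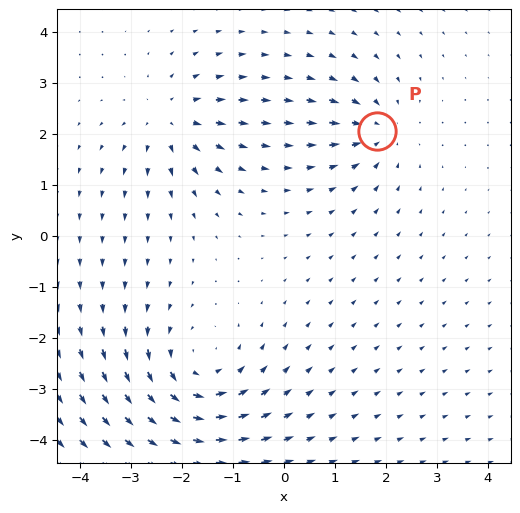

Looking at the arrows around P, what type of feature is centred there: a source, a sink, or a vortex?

sink

At P (1.8, 2.1) the arrows converge inward. Divergence about -3, curl ≈0 — negative divergence with near-zero curl is a sink.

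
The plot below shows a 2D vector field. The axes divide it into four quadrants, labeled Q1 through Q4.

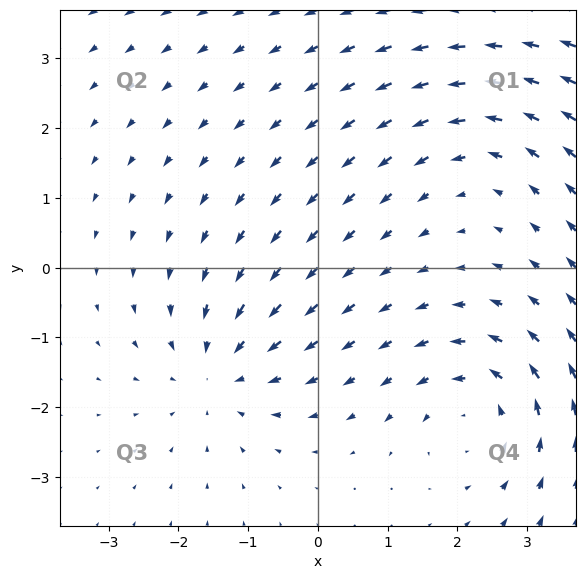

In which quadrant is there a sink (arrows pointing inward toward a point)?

The sink sits at approximately (-1.4, -1.5), which lies in quadrant Q3. The divergence there is about -4, negative as expected for a sink.

Q3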